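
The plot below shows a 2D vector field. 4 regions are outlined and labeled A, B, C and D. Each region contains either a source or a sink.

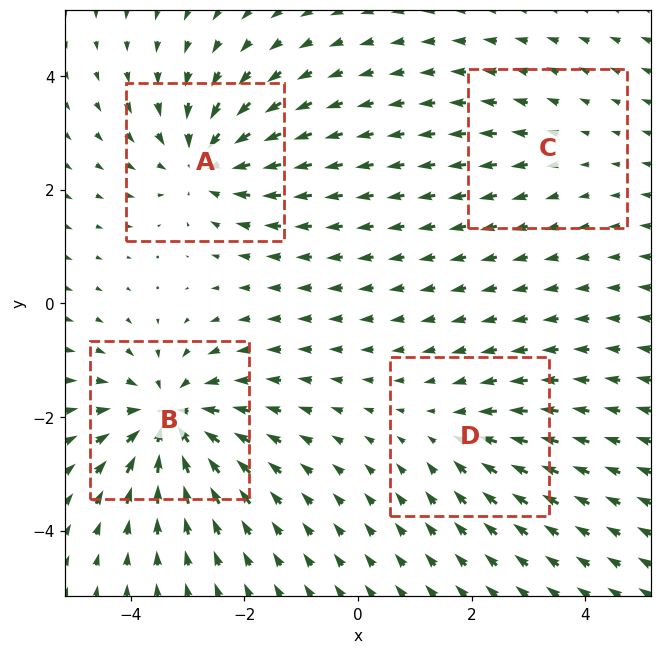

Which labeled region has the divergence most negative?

B

Divergence at each region's feature centre — A: about -5, B: about -7, C: about +2, D: about -3. Region B is most negative.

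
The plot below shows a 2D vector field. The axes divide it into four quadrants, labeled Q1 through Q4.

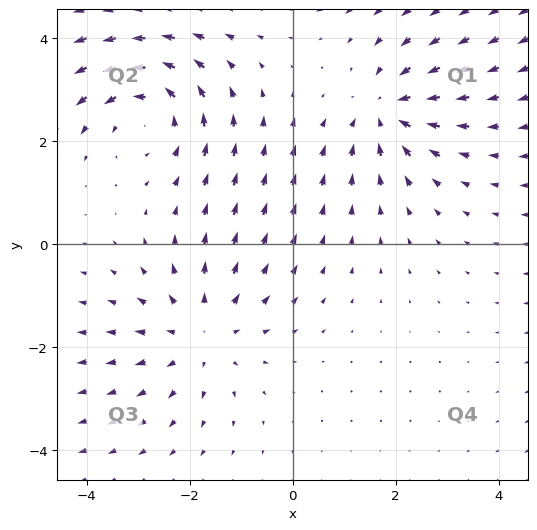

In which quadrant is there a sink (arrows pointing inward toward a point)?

The sink sits at approximately (1.8, 2.6), which lies in quadrant Q1. The divergence there is about -3, negative as expected for a sink.

Q1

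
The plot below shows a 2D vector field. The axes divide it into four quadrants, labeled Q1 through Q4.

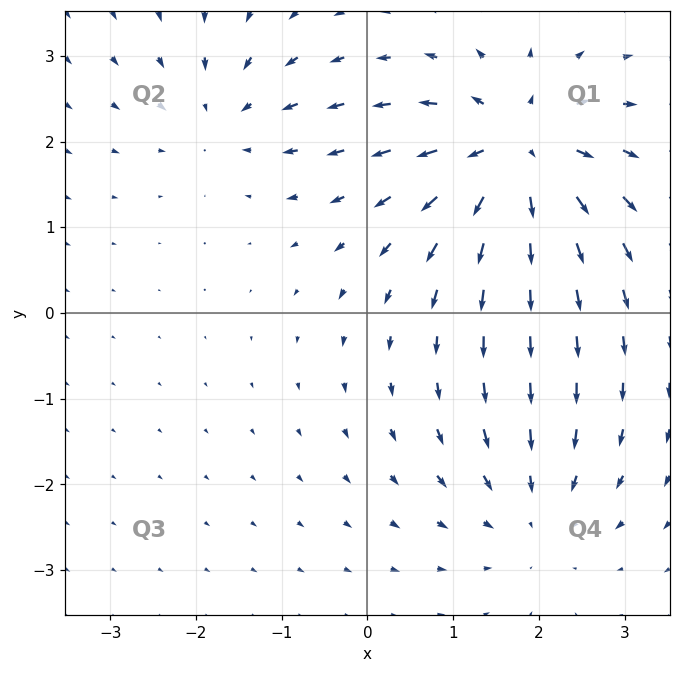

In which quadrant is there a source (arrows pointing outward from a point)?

The source sits at approximately (1.7, 1.9), which lies in quadrant Q1. The divergence there is about +6, positive as expected for a source.

Q1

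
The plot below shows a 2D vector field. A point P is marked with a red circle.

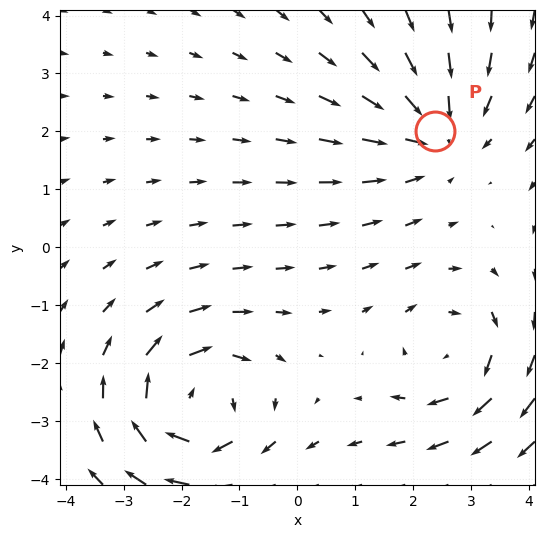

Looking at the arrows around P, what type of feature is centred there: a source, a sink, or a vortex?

At P (2.4, 2.0) the arrows converge inward. Divergence about -3, curl ≈0 — negative divergence with near-zero curl is a sink.

sink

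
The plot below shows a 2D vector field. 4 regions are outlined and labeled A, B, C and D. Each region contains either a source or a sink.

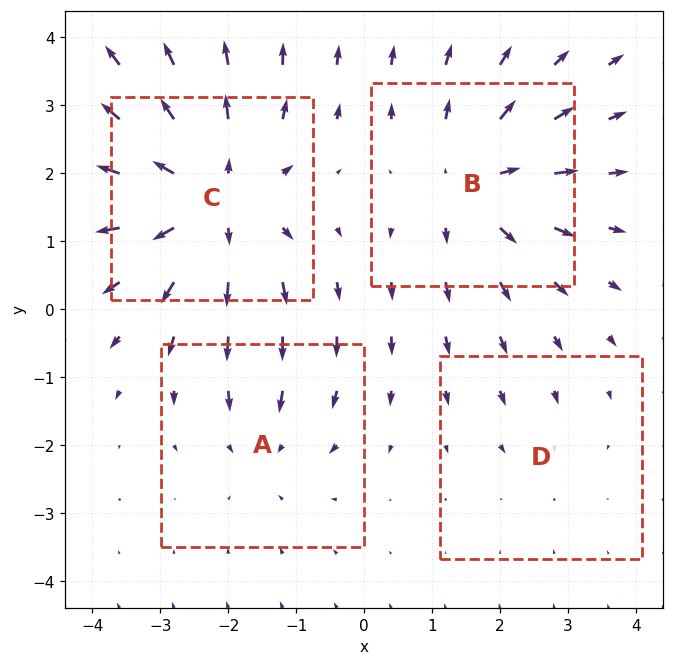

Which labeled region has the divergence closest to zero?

D

Divergence at each region's feature centre — A: about -3, B: about +5, C: about +6, D: about -2. Region D is closest to zero.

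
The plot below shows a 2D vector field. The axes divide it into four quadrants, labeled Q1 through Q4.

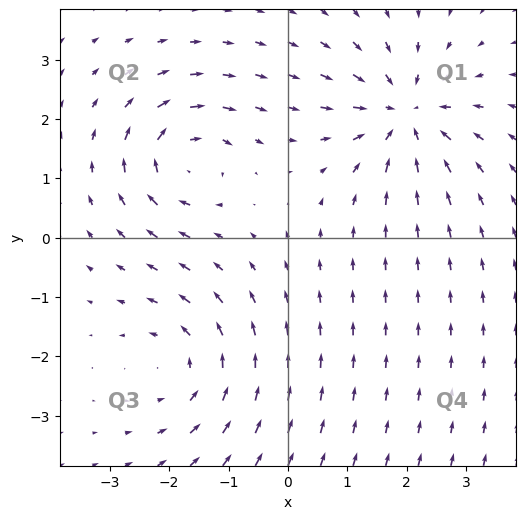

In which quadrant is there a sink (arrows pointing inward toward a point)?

Q1

The sink sits at approximately (2.0, 2.1), which lies in quadrant Q1. The divergence there is about -6, negative as expected for a sink.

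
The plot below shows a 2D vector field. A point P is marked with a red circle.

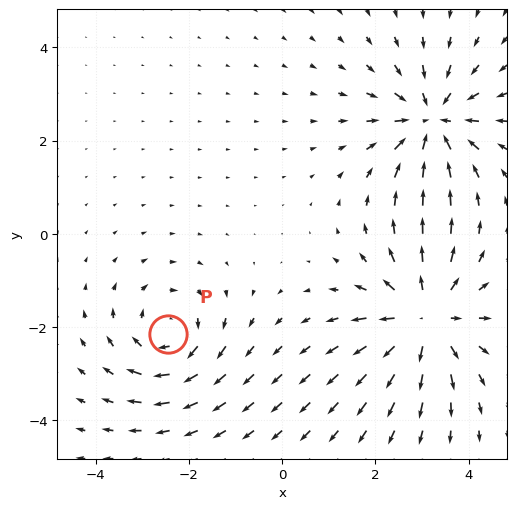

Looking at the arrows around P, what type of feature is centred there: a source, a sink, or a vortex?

At P (-2.4, -2.1) the arrows circulate clockwise. Divergence ≈0, curl about -4 — near-zero divergence with nonzero curl is a vortex.

vortex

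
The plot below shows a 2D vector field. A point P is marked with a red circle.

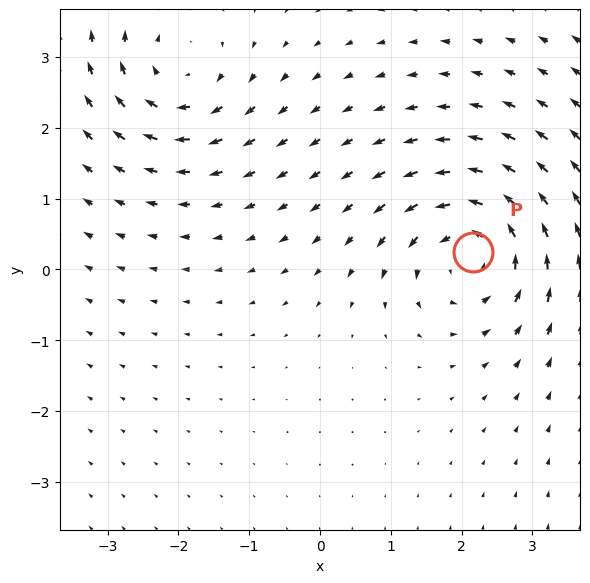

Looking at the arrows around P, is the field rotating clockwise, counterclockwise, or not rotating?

Near P at (2.2, 0.2) the arrows circulate counterclockwise. The curl (z-component) there is about +5; positive curl means counterclockwise rotation.

counterclockwise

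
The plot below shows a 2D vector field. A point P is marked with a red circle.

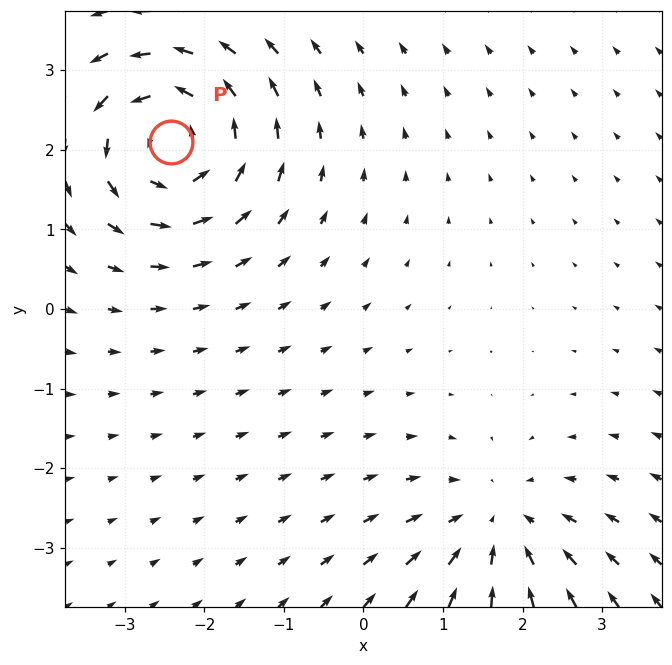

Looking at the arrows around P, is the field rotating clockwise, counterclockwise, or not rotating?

Near P at (-2.4, 2.1) the arrows circulate counterclockwise. The curl (z-component) there is about +6; positive curl means counterclockwise rotation.

counterclockwise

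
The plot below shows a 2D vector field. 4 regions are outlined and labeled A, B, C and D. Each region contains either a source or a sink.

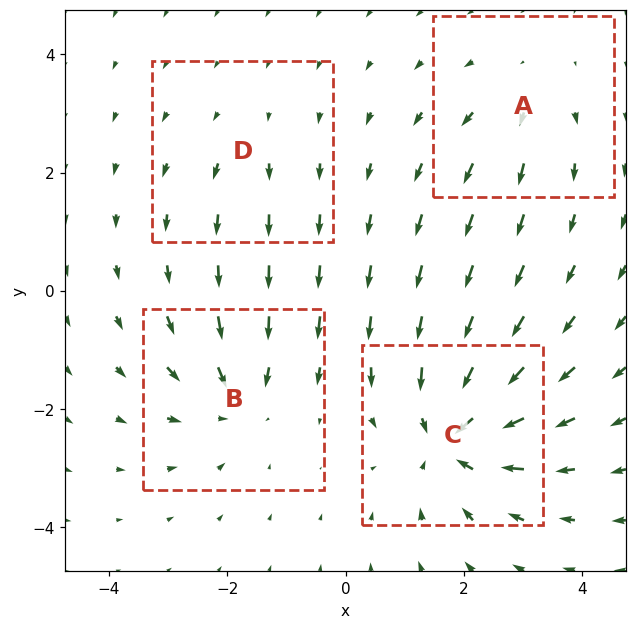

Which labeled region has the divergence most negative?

C

Divergence at each region's feature centre — A: about +3, B: about -5, C: about -7, D: about +2. Region C is most negative.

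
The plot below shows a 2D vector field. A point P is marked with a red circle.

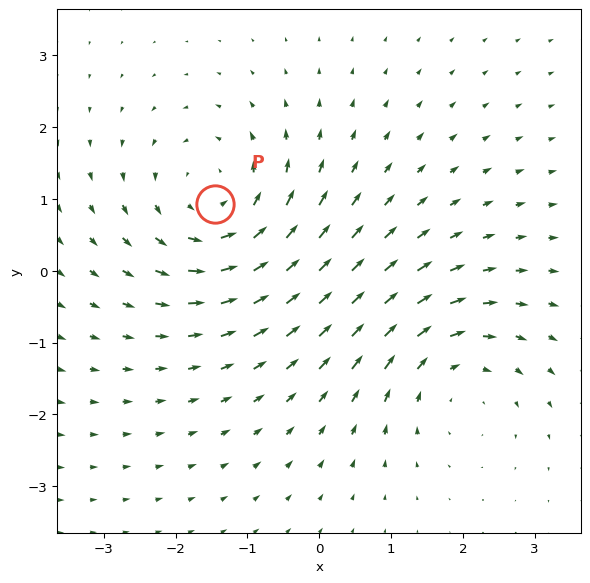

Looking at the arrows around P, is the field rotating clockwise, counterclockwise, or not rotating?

Near P at (-1.5, 0.9) the arrows circulate counterclockwise. The curl (z-component) there is about +4; positive curl means counterclockwise rotation.

counterclockwise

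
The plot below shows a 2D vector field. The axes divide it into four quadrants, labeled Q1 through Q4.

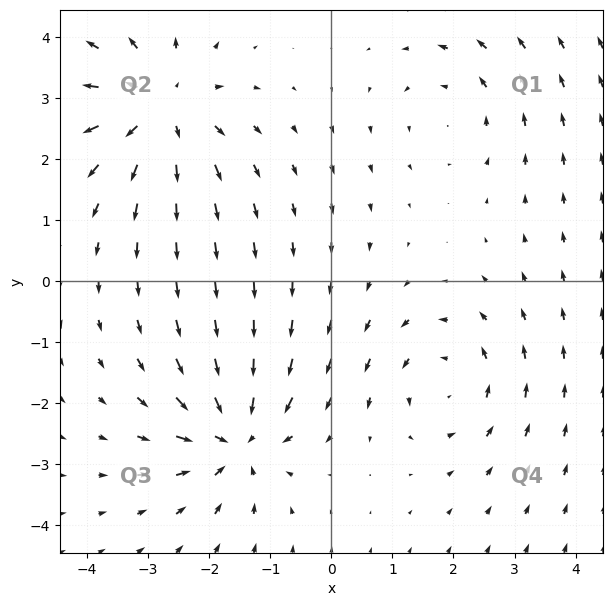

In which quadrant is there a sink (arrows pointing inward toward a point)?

Q3

The sink sits at approximately (-1.6, -2.6), which lies in quadrant Q3. The divergence there is about -6, negative as expected for a sink.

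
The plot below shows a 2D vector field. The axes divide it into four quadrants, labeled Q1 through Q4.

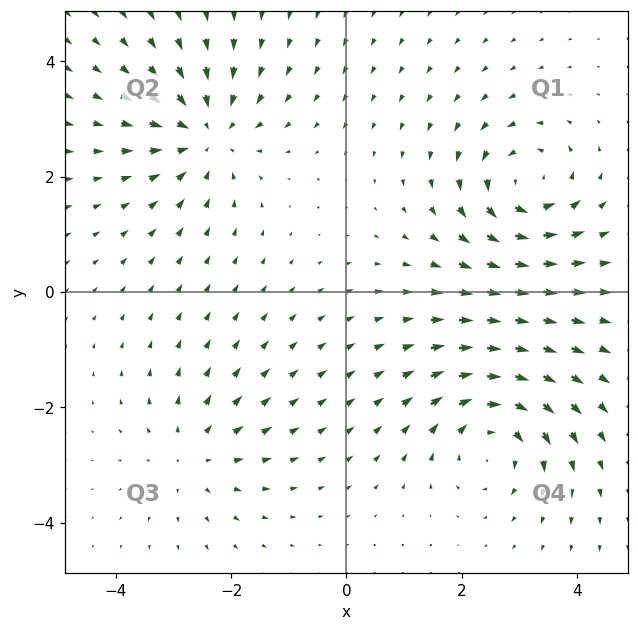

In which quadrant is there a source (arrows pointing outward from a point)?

The source sits at approximately (-2.7, -2.8), which lies in quadrant Q3. The divergence there is about +3, positive as expected for a source.

Q3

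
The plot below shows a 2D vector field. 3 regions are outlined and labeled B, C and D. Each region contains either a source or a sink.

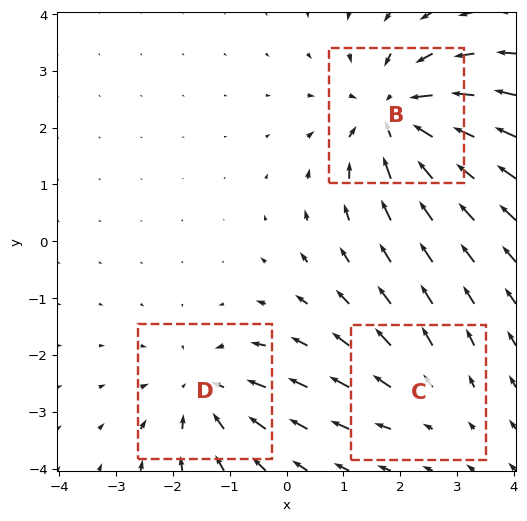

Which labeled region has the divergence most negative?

B

Divergence at each region's feature centre — B: about -5, C: about +2, D: about -3. Region B is most negative.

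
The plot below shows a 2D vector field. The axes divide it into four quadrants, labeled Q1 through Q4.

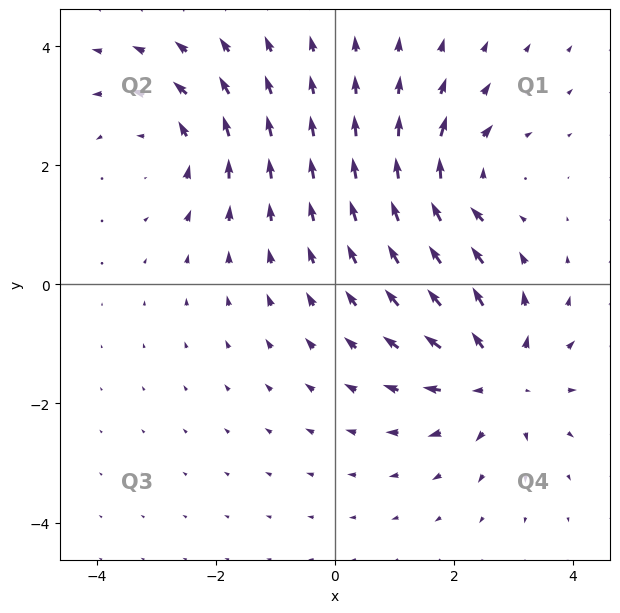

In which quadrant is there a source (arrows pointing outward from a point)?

Q4

The source sits at approximately (2.7, -1.6), which lies in quadrant Q4. The divergence there is about +5, positive as expected for a source.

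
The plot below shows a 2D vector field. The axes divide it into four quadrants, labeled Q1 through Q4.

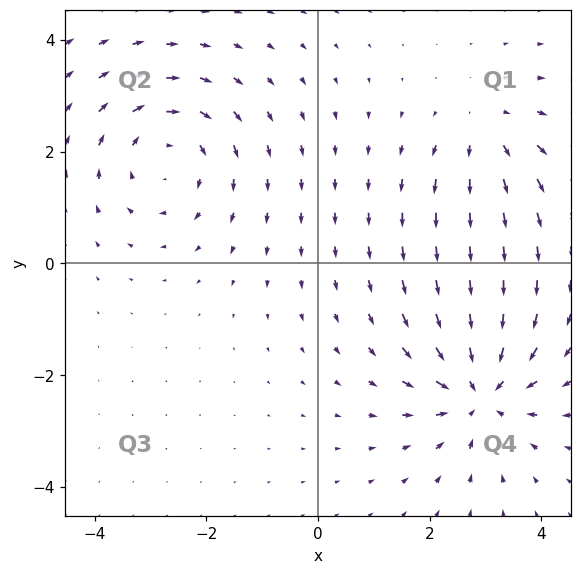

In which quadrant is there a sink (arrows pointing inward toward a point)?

The sink sits at approximately (2.9, -2.3), which lies in quadrant Q4. The divergence there is about -5, negative as expected for a sink.

Q4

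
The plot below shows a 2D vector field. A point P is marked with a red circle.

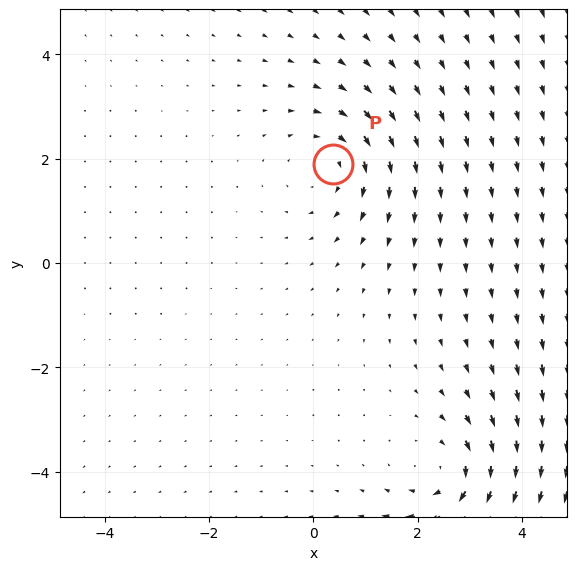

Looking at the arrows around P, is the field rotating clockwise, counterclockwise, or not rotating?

clockwise

Near P at (0.4, 1.9) the arrows circulate clockwise. The curl (z-component) there is about -3; negative curl means clockwise rotation.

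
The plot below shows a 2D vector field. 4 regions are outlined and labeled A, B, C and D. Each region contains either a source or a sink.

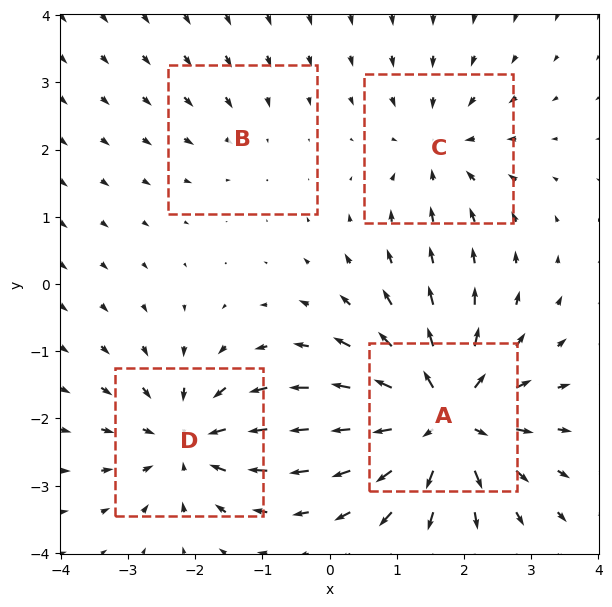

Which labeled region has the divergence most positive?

Divergence at each region's feature centre — A: about +8, B: about -2, C: about -4, D: about -5. Region A is most positive.

A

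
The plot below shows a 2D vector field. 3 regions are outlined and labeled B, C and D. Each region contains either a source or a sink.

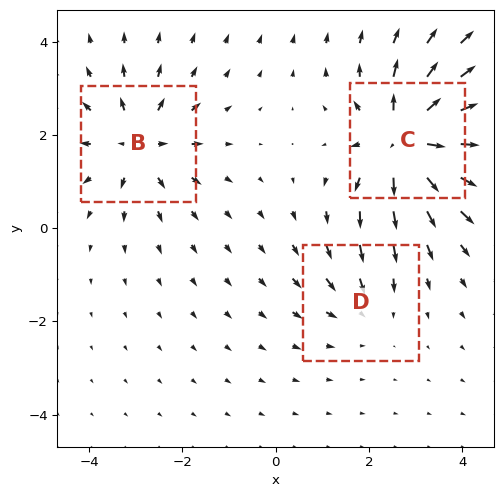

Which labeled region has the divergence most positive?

Divergence at each region's feature centre — B: about +4, C: about +6, D: about -2. Region C is most positive.

C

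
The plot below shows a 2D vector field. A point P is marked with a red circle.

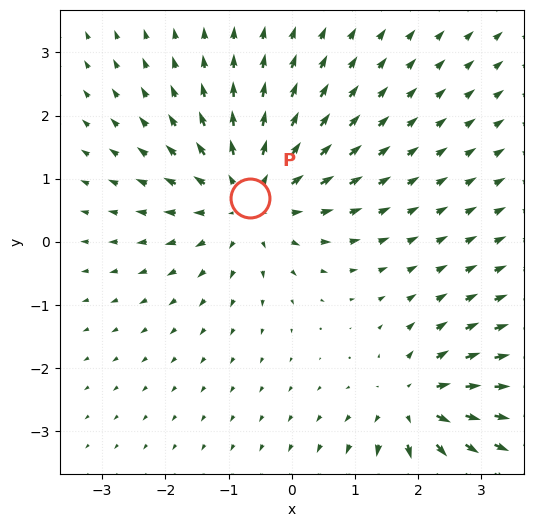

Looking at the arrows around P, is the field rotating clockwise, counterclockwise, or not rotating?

not rotating

Near P at (-0.7, 0.7) the arrows show no circulation. The curl there is ≈0.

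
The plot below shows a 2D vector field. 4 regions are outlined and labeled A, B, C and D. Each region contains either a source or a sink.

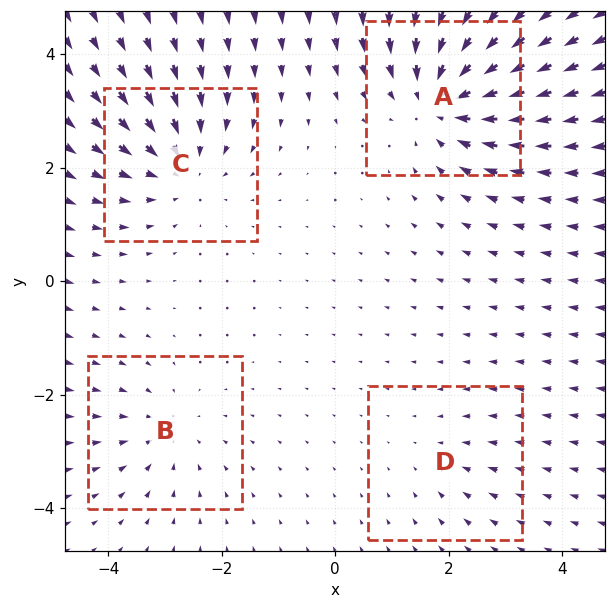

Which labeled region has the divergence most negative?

Divergence at each region's feature centre — A: about -6, B: about -3, C: about -4, D: about -2. Region A is most negative.

A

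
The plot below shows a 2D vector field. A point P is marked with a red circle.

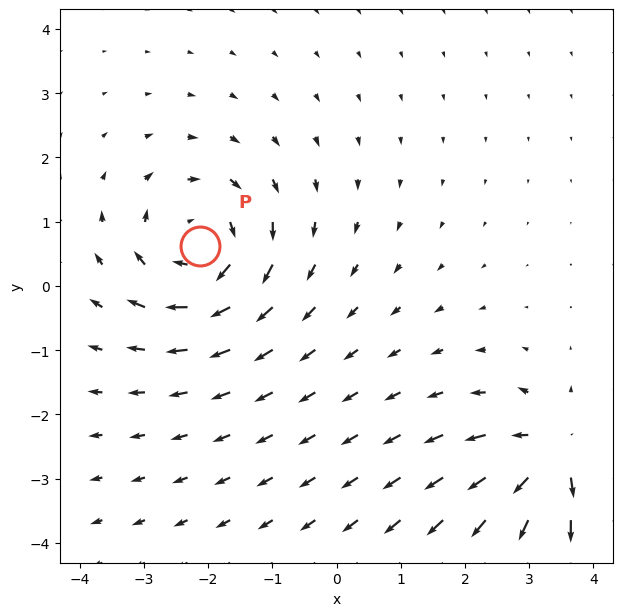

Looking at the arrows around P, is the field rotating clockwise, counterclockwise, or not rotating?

Near P at (-2.1, 0.6) the arrows circulate clockwise. The curl (z-component) there is about -5; negative curl means clockwise rotation.

clockwise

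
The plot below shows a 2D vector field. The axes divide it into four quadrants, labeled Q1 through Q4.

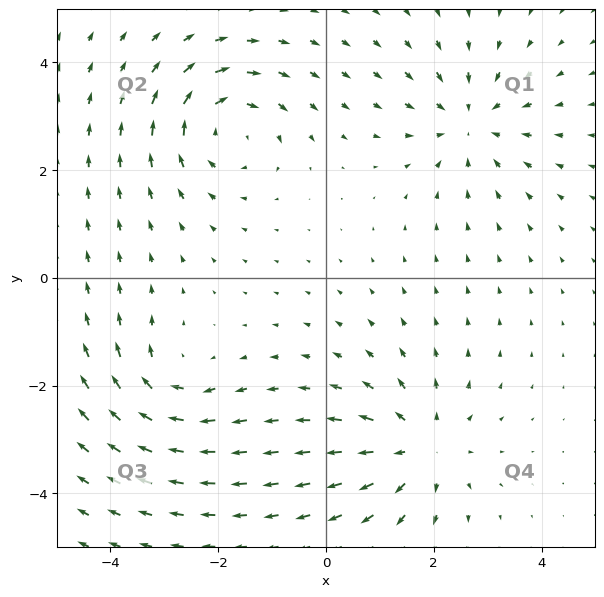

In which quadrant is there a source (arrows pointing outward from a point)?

Q4

The source sits at approximately (1.7, -3.1), which lies in quadrant Q4. The divergence there is about +5, positive as expected for a source.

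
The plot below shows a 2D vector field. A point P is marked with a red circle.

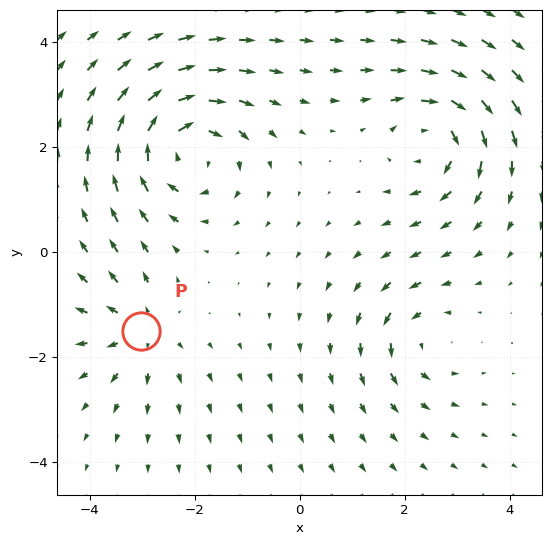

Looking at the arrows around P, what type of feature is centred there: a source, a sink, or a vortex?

At P (-3.0, -1.5) the arrows spread outward. Divergence about +4, curl ≈0 — positive divergence with near-zero curl is a source.

source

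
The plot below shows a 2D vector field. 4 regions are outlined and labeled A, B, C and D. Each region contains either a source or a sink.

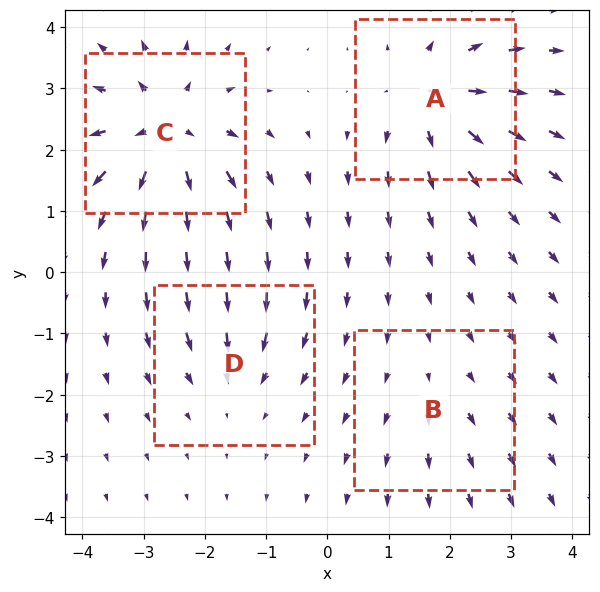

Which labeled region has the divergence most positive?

C

Divergence at each region's feature centre — A: about +6, B: about +2, C: about +8, D: about -4. Region C is most positive.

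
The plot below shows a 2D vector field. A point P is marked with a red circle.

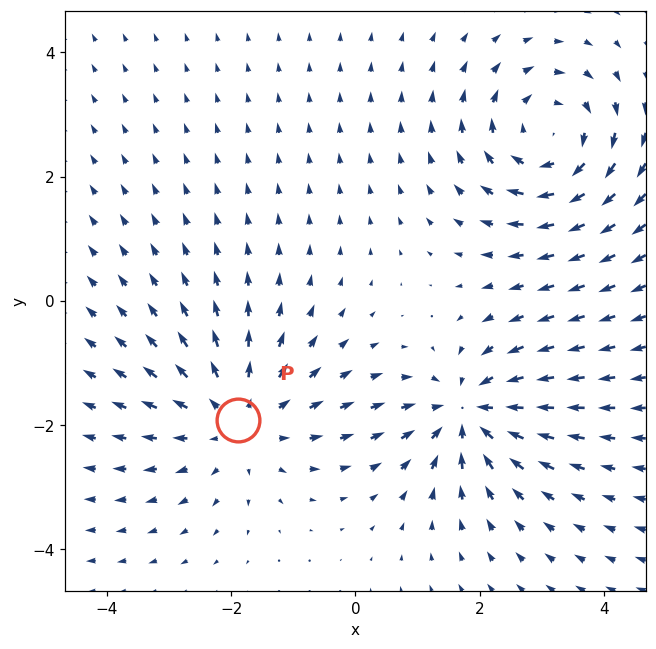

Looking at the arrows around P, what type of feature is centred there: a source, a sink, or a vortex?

At P (-1.9, -1.9) the arrows spread outward. Divergence about +4, curl ≈0 — positive divergence with near-zero curl is a source.

source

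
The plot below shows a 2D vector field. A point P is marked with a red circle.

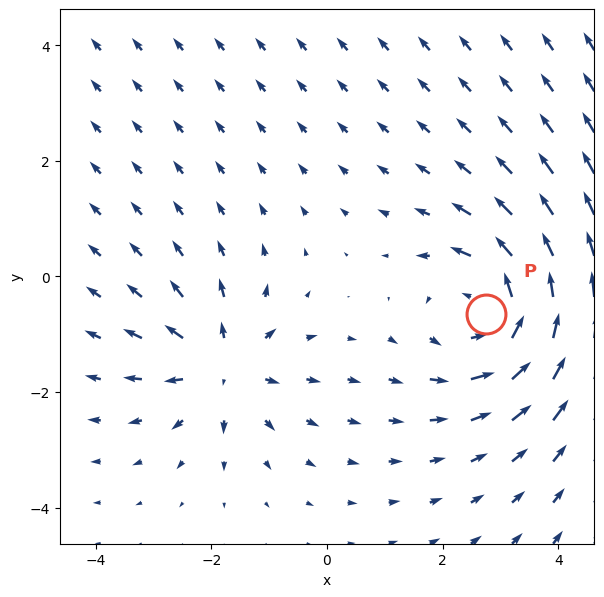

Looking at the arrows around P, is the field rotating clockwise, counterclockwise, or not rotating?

Near P at (2.7, -0.6) the arrows circulate counterclockwise. The curl (z-component) there is about +4; positive curl means counterclockwise rotation.

counterclockwise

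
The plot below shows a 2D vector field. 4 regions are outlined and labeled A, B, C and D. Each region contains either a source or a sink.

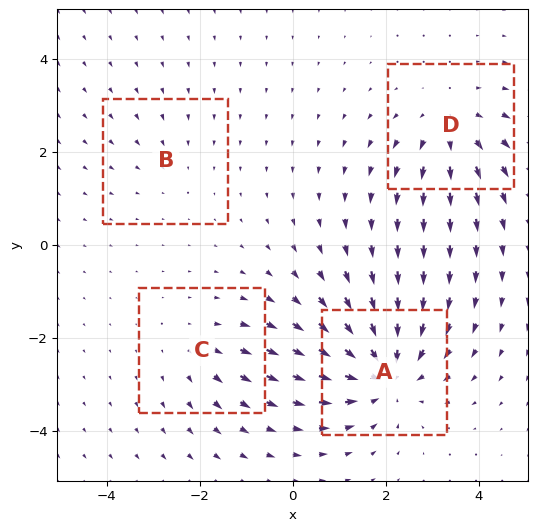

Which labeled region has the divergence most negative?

Divergence at each region's feature centre — A: about -6, B: about -2, C: about +3, D: about +4. Region A is most negative.

A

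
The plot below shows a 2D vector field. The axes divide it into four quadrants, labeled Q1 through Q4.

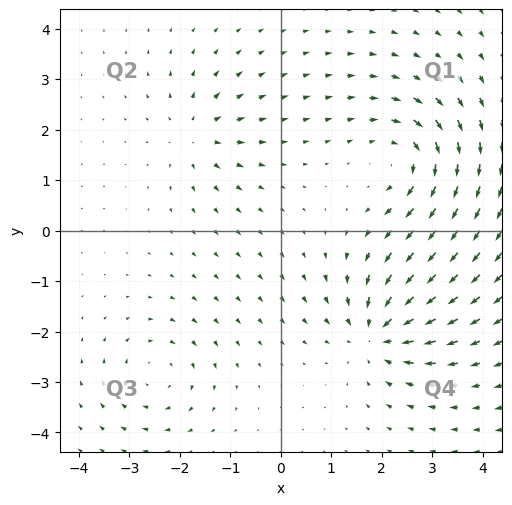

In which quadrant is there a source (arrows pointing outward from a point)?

Q2

The source sits at approximately (-1.7, 1.9), which lies in quadrant Q2. The divergence there is about +4, positive as expected for a source.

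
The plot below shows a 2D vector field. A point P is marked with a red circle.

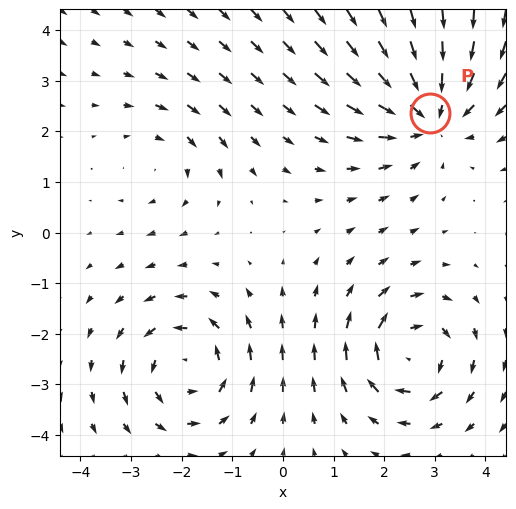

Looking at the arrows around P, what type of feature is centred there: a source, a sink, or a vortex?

At P (2.9, 2.4) the arrows converge inward. Divergence about -4, curl ≈0 — negative divergence with near-zero curl is a sink.

sink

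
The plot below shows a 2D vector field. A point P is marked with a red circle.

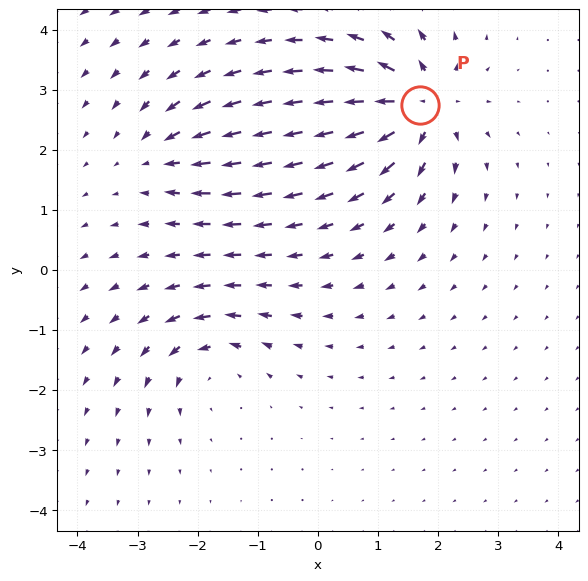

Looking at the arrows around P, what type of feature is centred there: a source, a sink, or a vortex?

source

At P (1.7, 2.7) the arrows spread outward. Divergence about +7, curl ≈0 — positive divergence with near-zero curl is a source.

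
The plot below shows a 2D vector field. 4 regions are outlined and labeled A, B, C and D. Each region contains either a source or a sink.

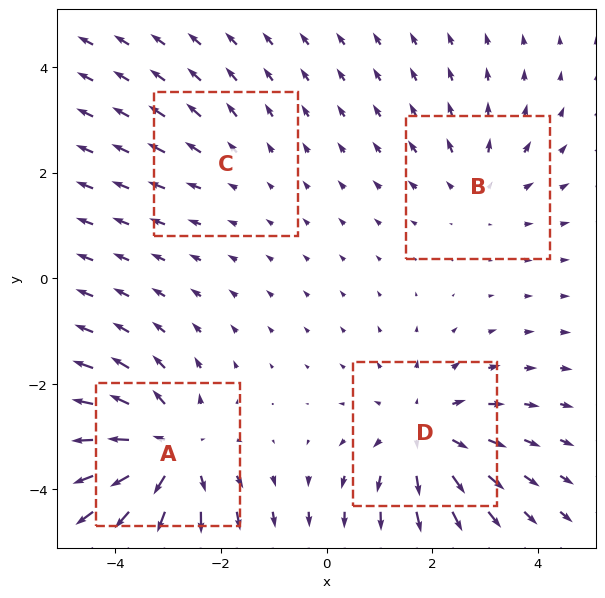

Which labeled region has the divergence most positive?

A

Divergence at each region's feature centre — A: about +6, B: about +3, C: about +2, D: about +4. Region A is most positive.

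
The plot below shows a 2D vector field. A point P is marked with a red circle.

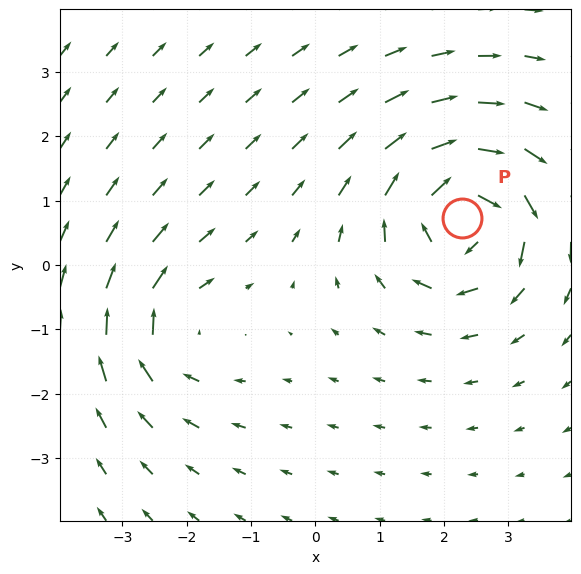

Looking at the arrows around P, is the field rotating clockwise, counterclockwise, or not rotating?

clockwise

Near P at (2.3, 0.7) the arrows circulate clockwise. The curl (z-component) there is about -6; negative curl means clockwise rotation.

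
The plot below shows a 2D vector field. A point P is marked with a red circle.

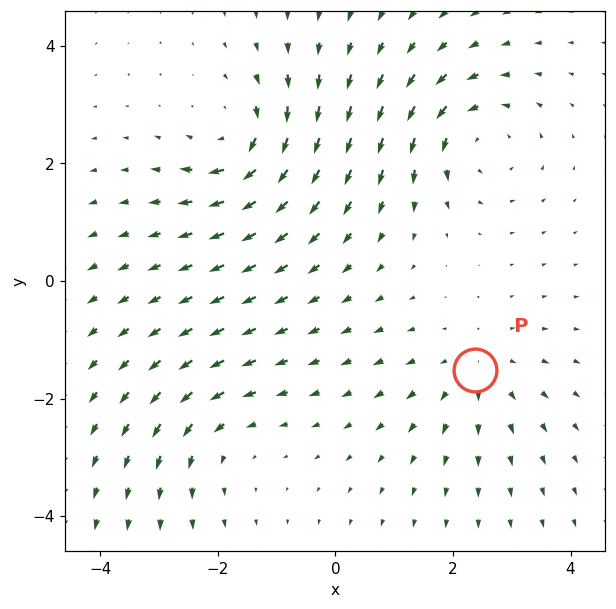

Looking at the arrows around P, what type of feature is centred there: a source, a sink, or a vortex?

At P (2.4, -1.5) the arrows spread outward. Divergence about +3, curl ≈0 — positive divergence with near-zero curl is a source.

source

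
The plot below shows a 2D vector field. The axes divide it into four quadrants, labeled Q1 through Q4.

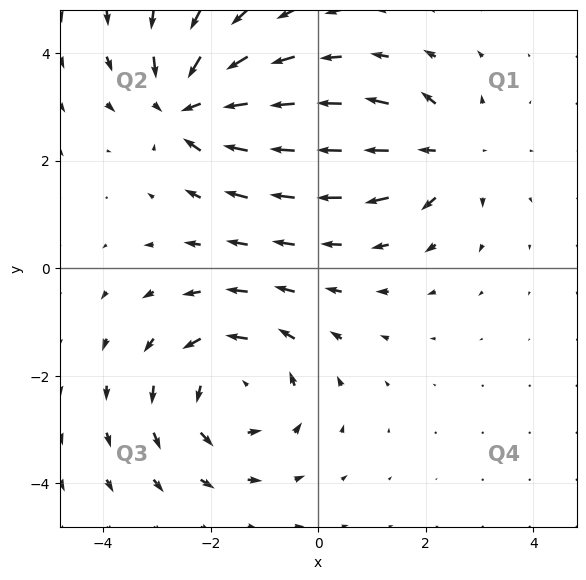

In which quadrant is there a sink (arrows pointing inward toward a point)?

The sink sits at approximately (-2.4, 3.0), which lies in quadrant Q2. The divergence there is about -4, negative as expected for a sink.

Q2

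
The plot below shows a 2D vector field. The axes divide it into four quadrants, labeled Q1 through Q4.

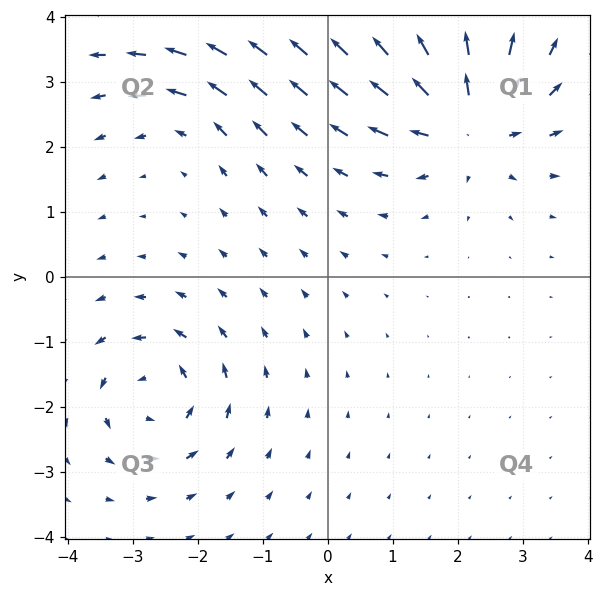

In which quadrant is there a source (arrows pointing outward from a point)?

The source sits at approximately (2.2, 2.4), which lies in quadrant Q1. The divergence there is about +5, positive as expected for a source.

Q1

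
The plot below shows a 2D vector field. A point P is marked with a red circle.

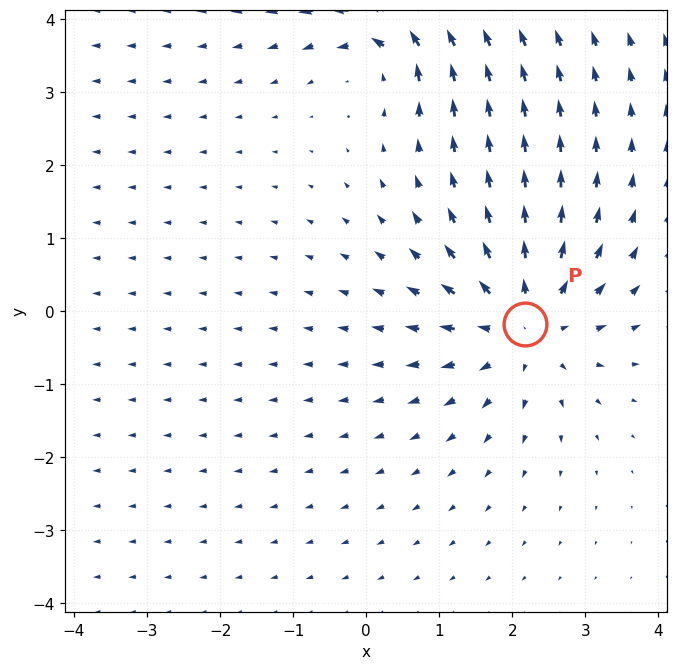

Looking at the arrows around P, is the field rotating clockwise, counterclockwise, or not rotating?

Near P at (2.2, -0.2) the arrows show no circulation. The curl there is ≈0.

not rotating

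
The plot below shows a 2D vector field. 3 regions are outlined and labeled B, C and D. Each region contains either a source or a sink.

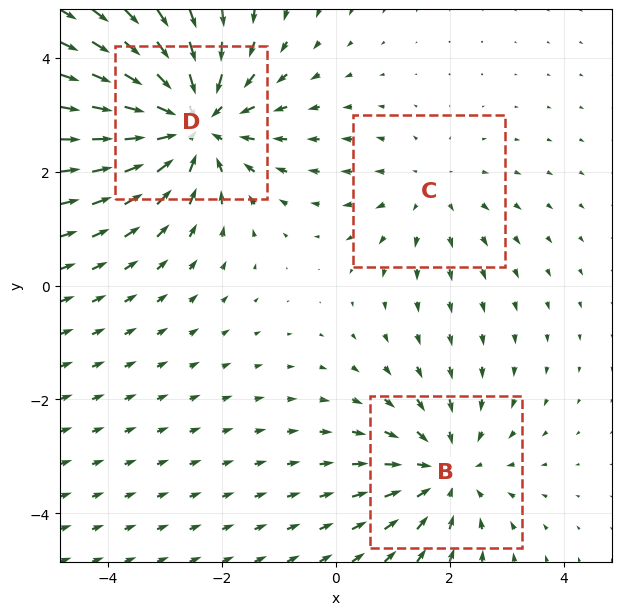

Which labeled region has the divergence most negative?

D

Divergence at each region's feature centre — B: about -3, C: about +2, D: about -4. Region D is most negative.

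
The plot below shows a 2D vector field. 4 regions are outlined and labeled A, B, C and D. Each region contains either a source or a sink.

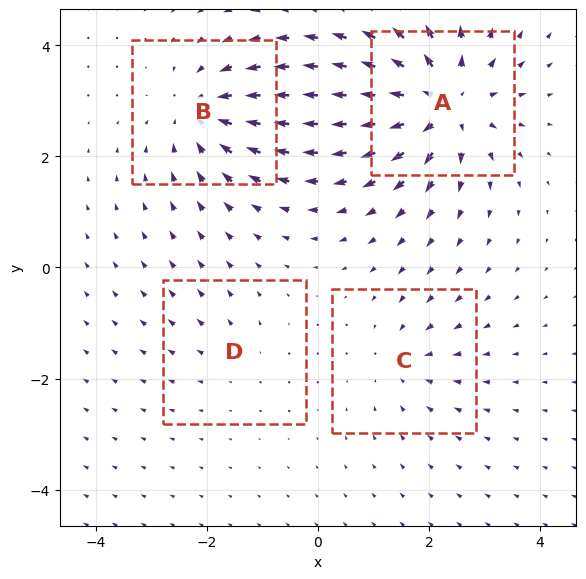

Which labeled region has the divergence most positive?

Divergence at each region's feature centre — A: about +7, B: about -5, C: about -3, D: about +2. Region A is most positive.

A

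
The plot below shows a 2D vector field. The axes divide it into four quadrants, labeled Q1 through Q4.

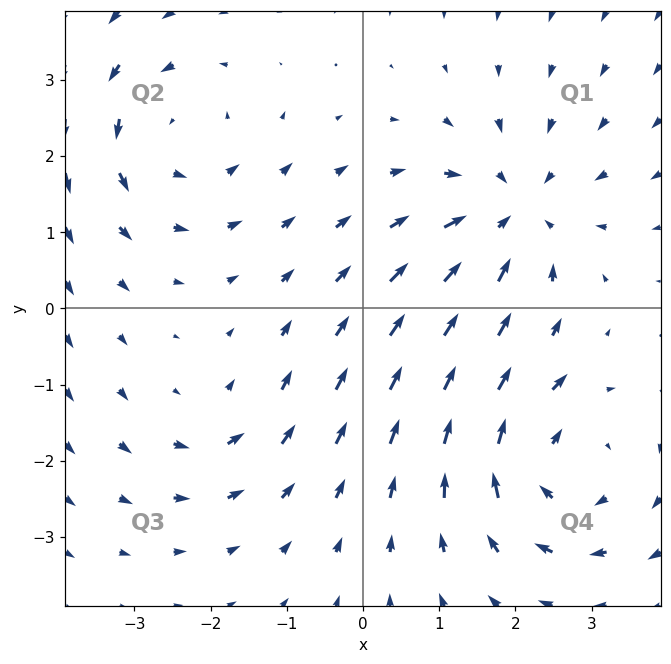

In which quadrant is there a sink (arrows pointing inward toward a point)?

The sink sits at approximately (2.0, 1.3), which lies in quadrant Q1. The divergence there is about -5, negative as expected for a sink.

Q1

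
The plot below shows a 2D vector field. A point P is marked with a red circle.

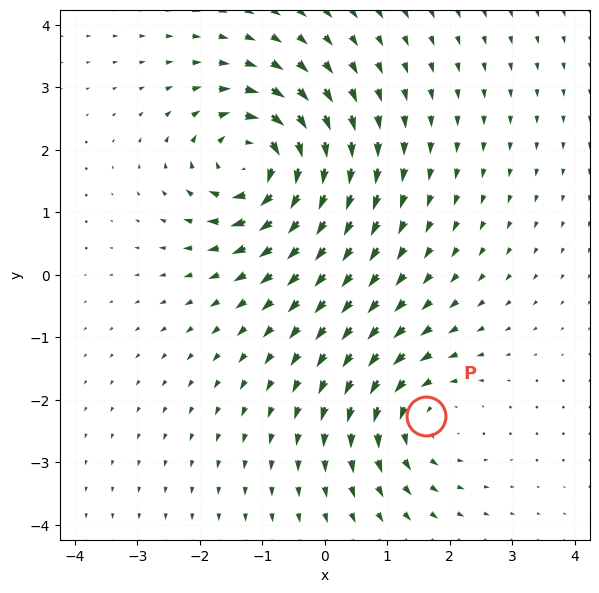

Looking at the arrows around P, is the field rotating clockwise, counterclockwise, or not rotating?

counterclockwise

Near P at (1.6, -2.3) the arrows circulate counterclockwise. The curl (z-component) there is about +3; positive curl means counterclockwise rotation.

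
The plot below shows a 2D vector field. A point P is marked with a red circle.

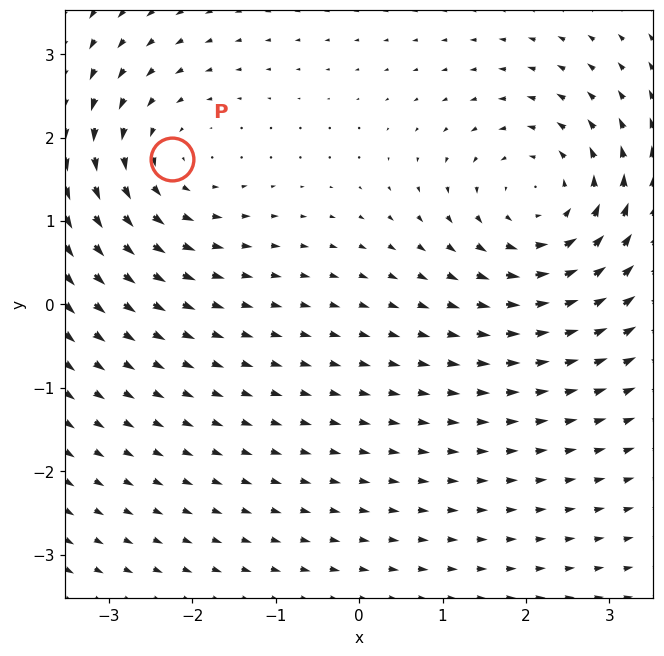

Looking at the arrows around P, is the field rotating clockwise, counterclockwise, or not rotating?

counterclockwise

Near P at (-2.2, 1.7) the arrows circulate counterclockwise. The curl (z-component) there is about +2; positive curl means counterclockwise rotation.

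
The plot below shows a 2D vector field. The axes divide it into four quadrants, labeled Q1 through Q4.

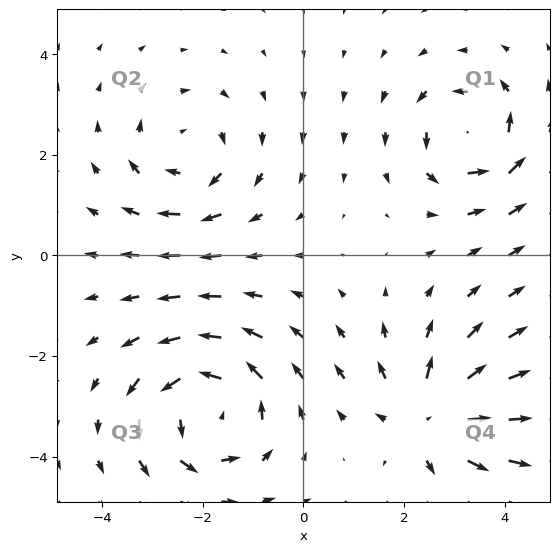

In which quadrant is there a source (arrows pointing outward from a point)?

Q4

The source sits at approximately (2.5, -3.2), which lies in quadrant Q4. The divergence there is about +4, positive as expected for a source.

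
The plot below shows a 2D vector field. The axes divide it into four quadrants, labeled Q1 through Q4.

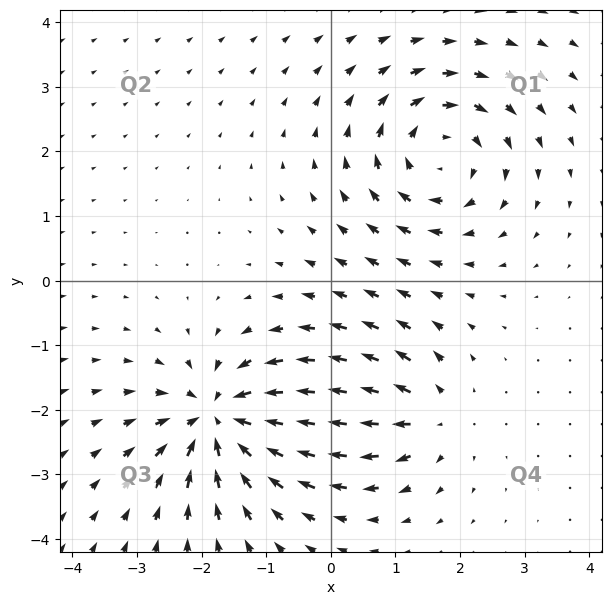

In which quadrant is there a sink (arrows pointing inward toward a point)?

Q3

The sink sits at approximately (-1.7, -2.1), which lies in quadrant Q3. The divergence there is about -7, negative as expected for a sink.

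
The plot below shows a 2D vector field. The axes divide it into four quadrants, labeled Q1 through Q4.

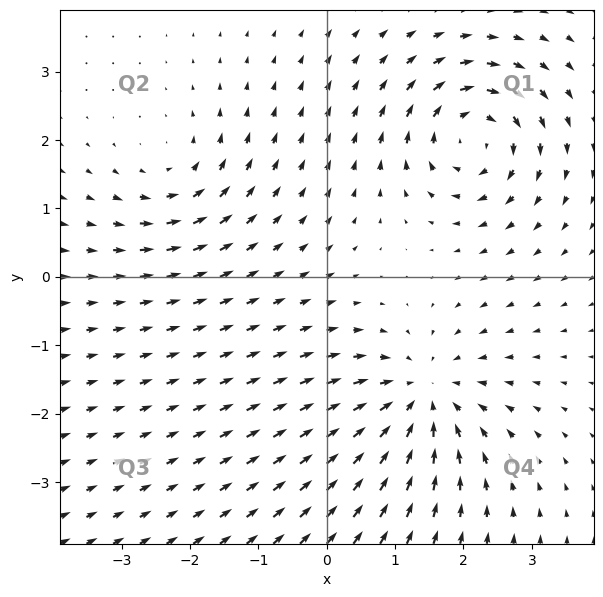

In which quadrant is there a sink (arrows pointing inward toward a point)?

Q4

The sink sits at approximately (1.4, -1.8), which lies in quadrant Q4. The divergence there is about -4, negative as expected for a sink.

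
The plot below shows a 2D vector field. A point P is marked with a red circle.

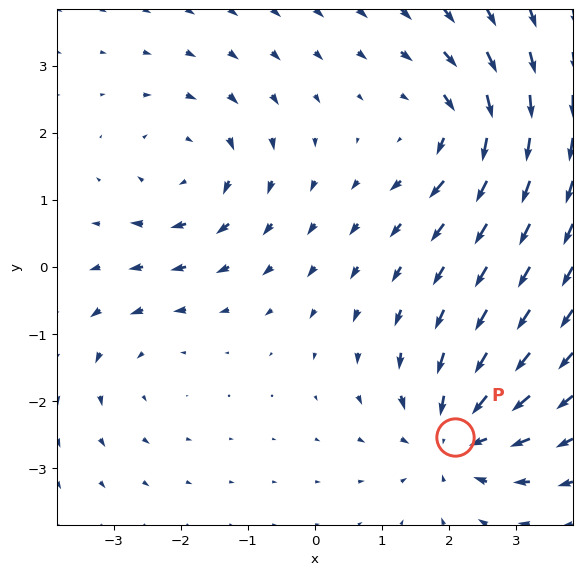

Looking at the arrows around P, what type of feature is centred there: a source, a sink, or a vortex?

sink

At P (2.1, -2.5) the arrows converge inward. Divergence about -5, curl ≈0 — negative divergence with near-zero curl is a sink.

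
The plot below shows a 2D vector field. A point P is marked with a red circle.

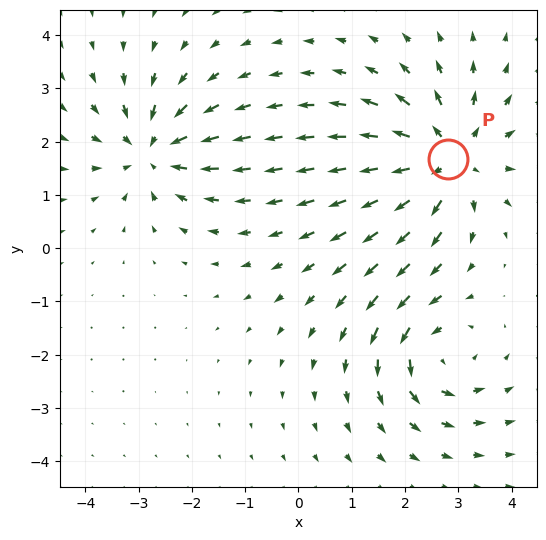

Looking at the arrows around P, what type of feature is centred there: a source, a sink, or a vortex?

source

At P (2.8, 1.7) the arrows spread outward. Divergence about +5, curl ≈0 — positive divergence with near-zero curl is a source.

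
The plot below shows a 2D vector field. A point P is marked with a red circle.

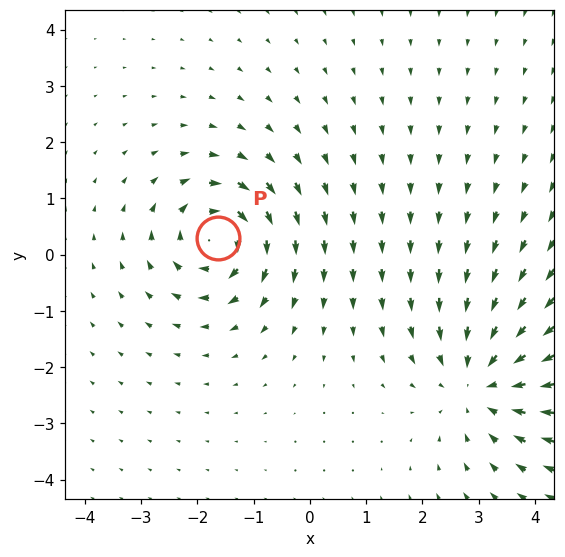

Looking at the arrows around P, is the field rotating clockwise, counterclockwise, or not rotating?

Near P at (-1.6, 0.3) the arrows circulate clockwise. The curl (z-component) there is about -4; negative curl means clockwise rotation.

clockwise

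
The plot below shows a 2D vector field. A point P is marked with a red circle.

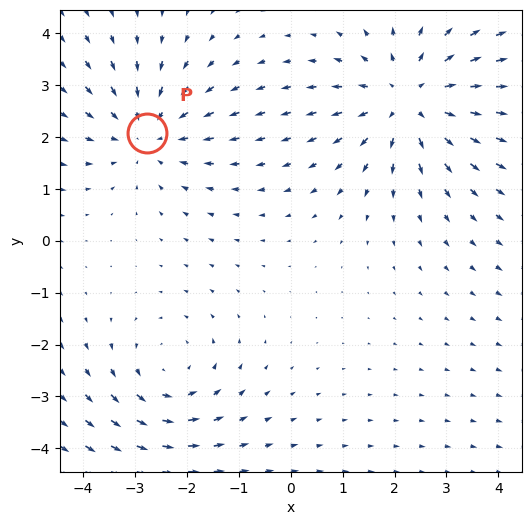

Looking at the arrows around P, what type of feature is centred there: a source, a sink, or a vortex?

At P (-2.8, 2.1) the arrows converge inward. Divergence about -3, curl ≈0 — negative divergence with near-zero curl is a sink.

sink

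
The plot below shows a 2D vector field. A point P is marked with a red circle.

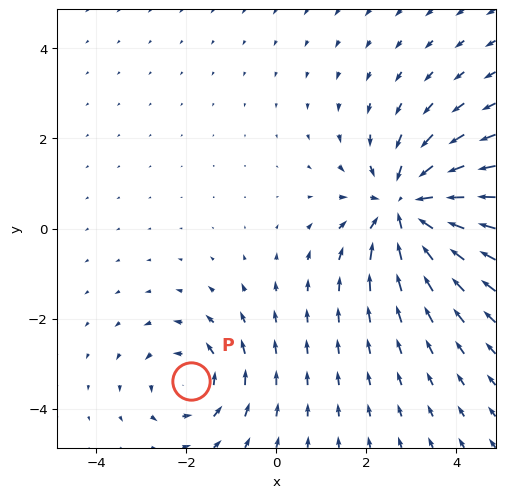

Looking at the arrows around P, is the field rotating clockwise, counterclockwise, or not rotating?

Near P at (-1.9, -3.4) the arrows circulate counterclockwise. The curl (z-component) there is about +3; positive curl means counterclockwise rotation.

counterclockwise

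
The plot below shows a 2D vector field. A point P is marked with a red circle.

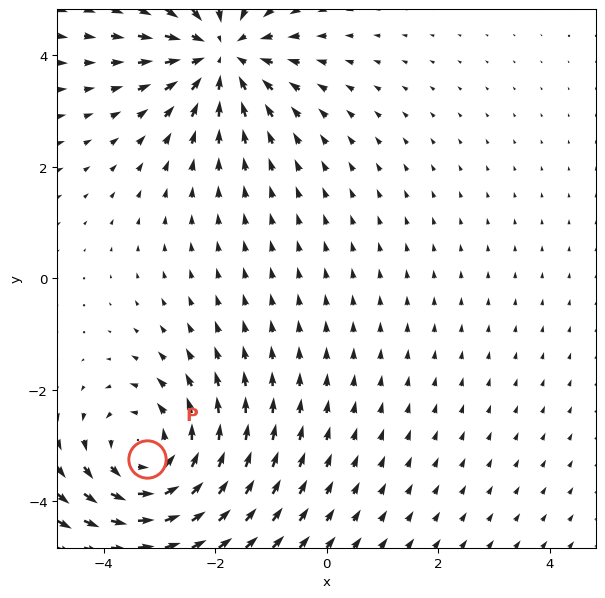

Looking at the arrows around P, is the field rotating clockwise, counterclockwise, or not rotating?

Near P at (-3.2, -3.2) the arrows circulate counterclockwise. The curl (z-component) there is about +4; positive curl means counterclockwise rotation.

counterclockwise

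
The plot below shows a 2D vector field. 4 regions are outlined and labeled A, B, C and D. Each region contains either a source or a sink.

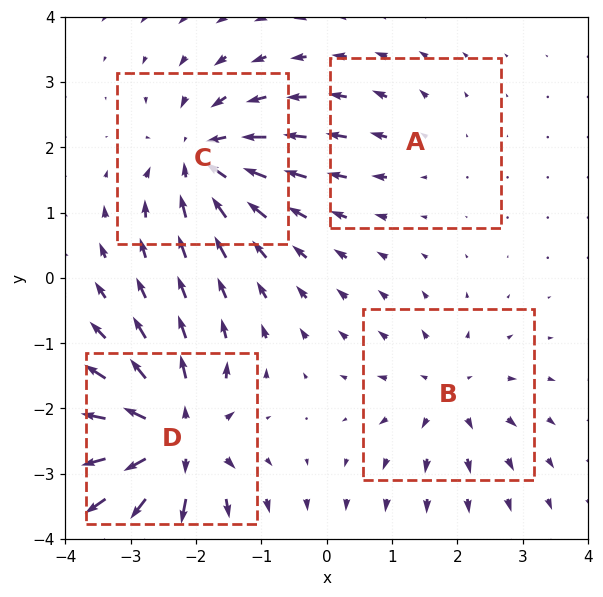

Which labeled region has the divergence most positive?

Divergence at each region's feature centre — A: about +2, B: about +4, C: about -6, D: about +8. Region D is most positive.

D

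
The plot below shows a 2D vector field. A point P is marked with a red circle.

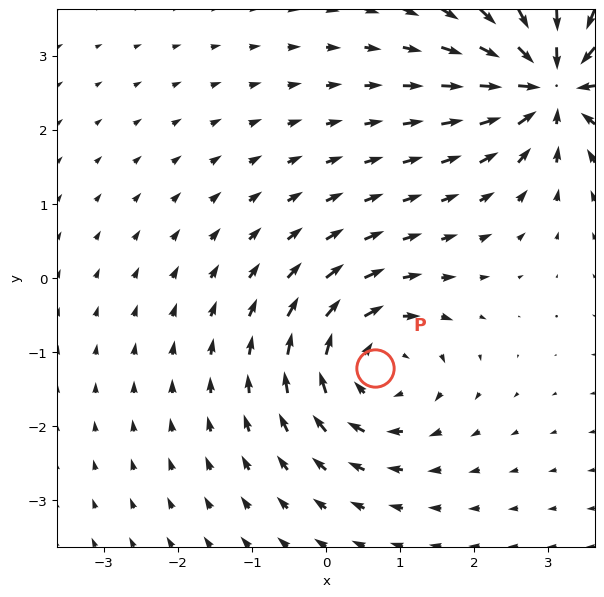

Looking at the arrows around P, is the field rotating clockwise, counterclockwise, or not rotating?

clockwise

Near P at (0.7, -1.2) the arrows circulate clockwise. The curl (z-component) there is about -5; negative curl means clockwise rotation.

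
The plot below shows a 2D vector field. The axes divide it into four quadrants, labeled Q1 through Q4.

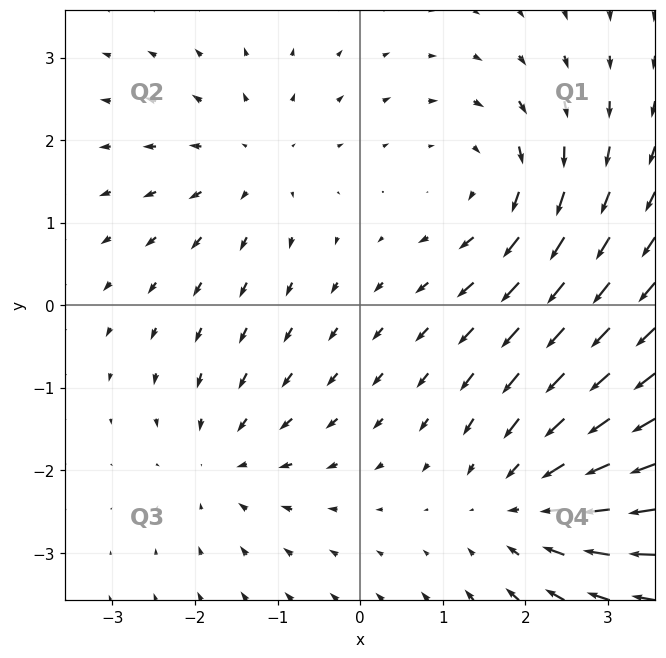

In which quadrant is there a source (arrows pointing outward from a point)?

Q2

The source sits at approximately (-1.3, 1.7), which lies in quadrant Q2. The divergence there is about +3, positive as expected for a source.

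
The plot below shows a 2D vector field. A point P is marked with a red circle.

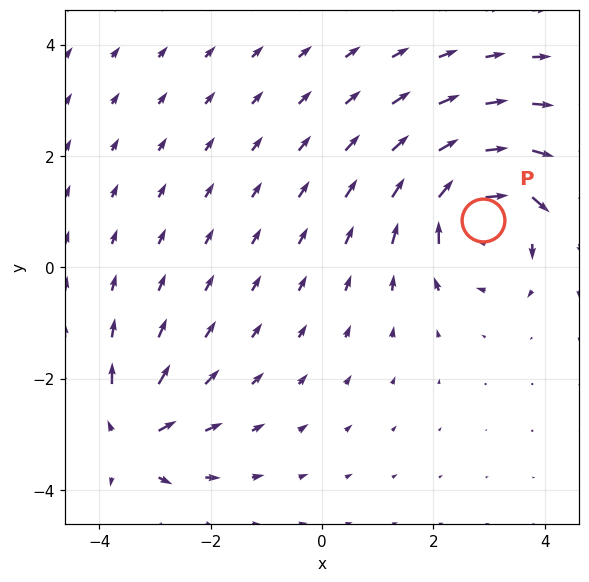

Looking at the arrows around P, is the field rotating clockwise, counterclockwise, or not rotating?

clockwise

Near P at (2.9, 0.9) the arrows circulate clockwise. The curl (z-component) there is about -7; negative curl means clockwise rotation.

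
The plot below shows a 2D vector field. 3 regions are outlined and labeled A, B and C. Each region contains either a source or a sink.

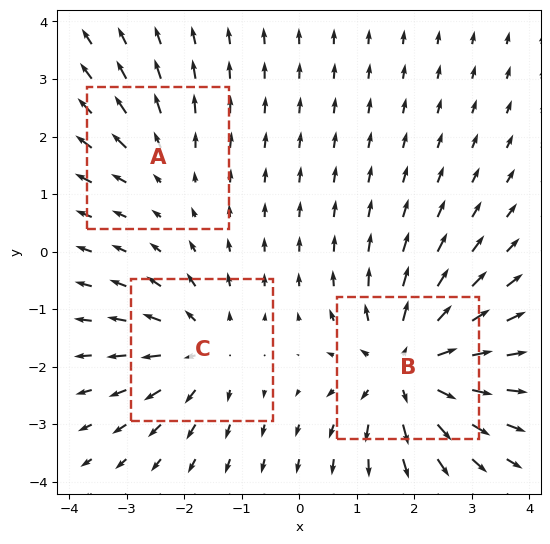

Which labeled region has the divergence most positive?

B

Divergence at each region's feature centre — A: about +2, B: about +5, C: about +3. Region B is most positive.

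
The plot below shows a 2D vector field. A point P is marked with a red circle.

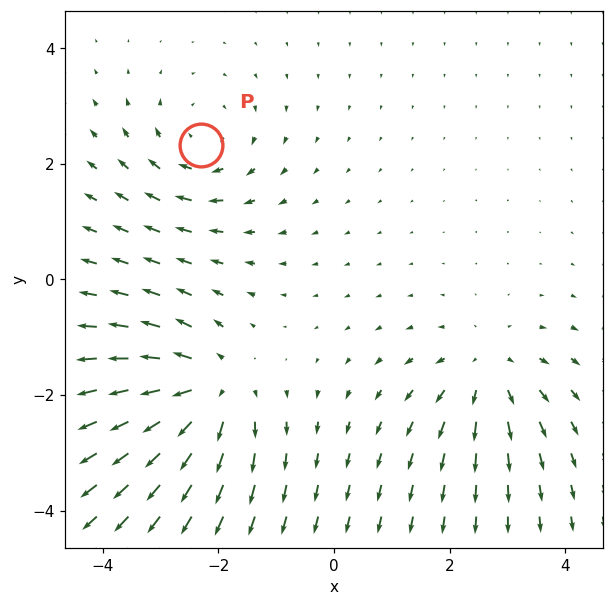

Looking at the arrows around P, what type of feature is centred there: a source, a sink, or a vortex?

vortex

At P (-2.3, 2.3) the arrows circulate clockwise. Divergence ≈0, curl about -3 — near-zero divergence with nonzero curl is a vortex.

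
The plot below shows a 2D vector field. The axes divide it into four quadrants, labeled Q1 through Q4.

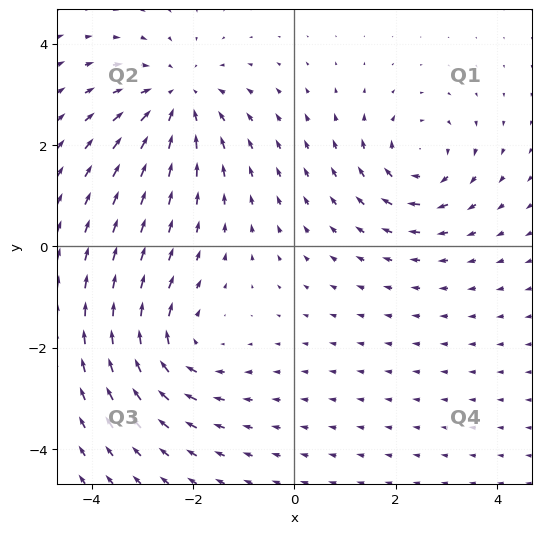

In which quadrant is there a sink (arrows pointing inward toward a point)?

Q2

The sink sits at approximately (-2.3, 2.9), which lies in quadrant Q2. The divergence there is about -4, negative as expected for a sink.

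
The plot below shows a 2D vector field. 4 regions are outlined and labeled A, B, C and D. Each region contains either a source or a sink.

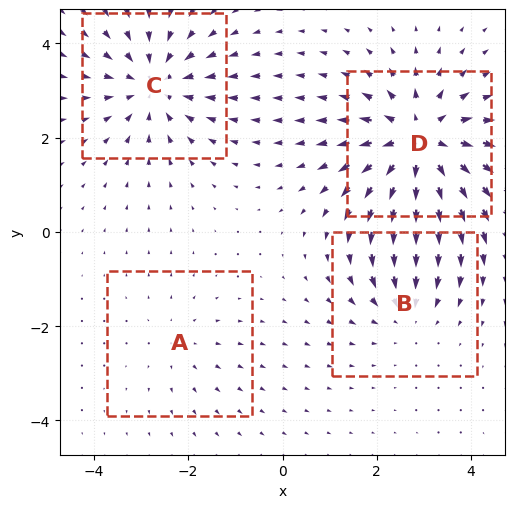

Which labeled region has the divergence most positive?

Divergence at each region's feature centre — A: about +2, B: about -3, C: about -5, D: about +7. Region D is most positive.

D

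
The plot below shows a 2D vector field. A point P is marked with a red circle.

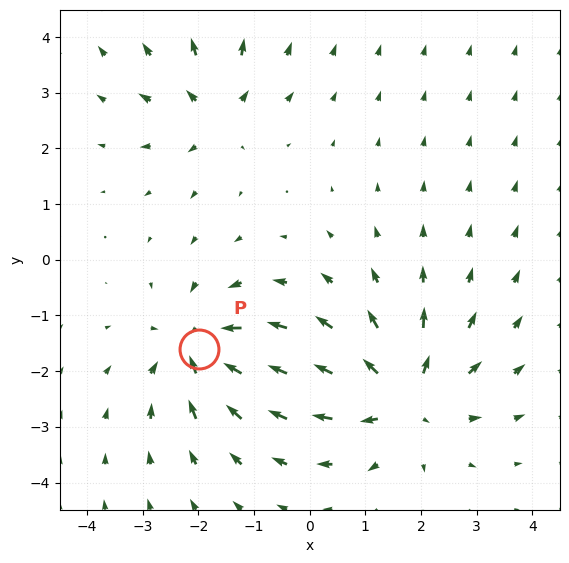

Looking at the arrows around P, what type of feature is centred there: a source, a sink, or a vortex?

sink

At P (-2.0, -1.6) the arrows converge inward. Divergence about -5, curl ≈0 — negative divergence with near-zero curl is a sink.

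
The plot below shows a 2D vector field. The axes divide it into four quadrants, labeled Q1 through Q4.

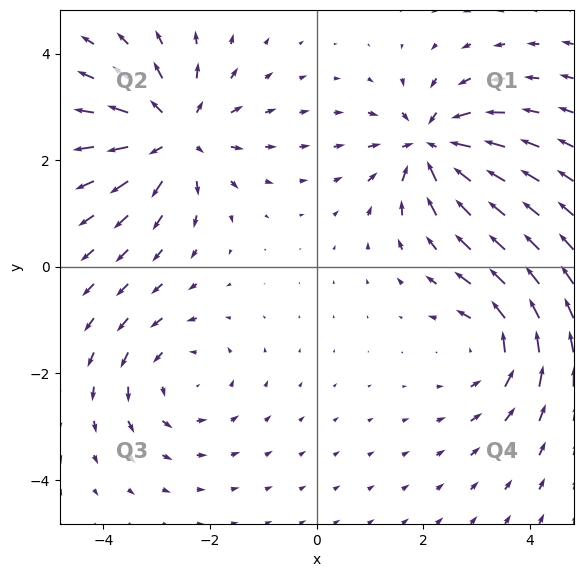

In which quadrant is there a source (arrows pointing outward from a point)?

The source sits at approximately (-2.7, 2.5), which lies in quadrant Q2. The divergence there is about +4, positive as expected for a source.

Q2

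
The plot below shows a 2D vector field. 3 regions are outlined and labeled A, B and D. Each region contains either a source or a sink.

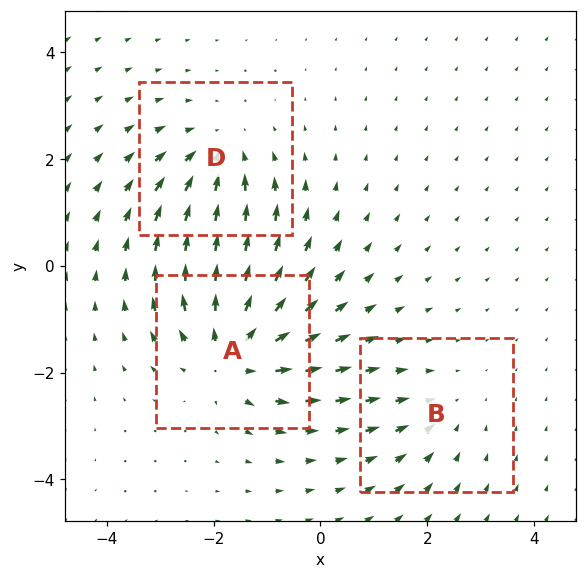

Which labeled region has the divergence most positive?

A

Divergence at each region's feature centre — A: about +5, B: about -2, D: about -3. Region A is most positive.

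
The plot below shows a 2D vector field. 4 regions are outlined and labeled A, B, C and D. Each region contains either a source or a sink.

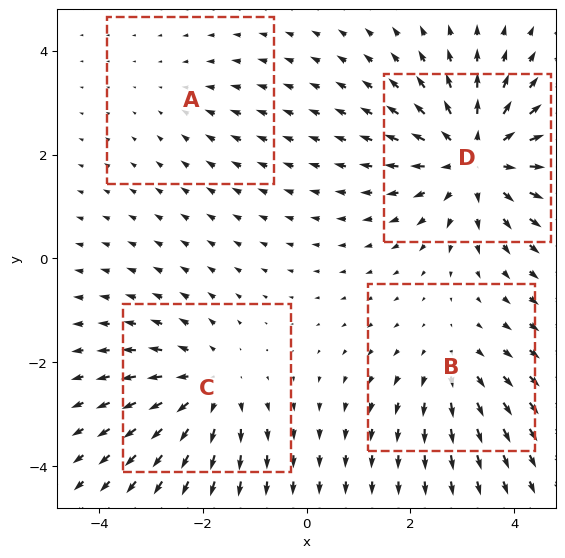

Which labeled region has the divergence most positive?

D

Divergence at each region's feature centre — A: about -2, B: about +3, C: about +4, D: about +6. Region D is most positive.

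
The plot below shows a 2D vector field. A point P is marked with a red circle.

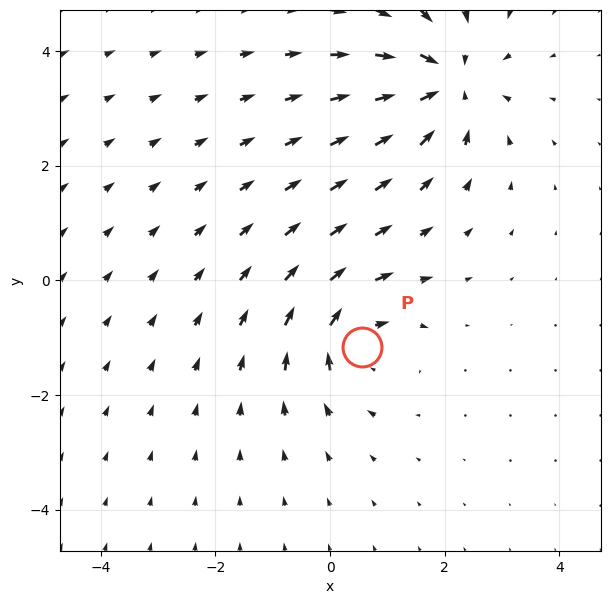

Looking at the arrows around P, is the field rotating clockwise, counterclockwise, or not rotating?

Near P at (0.6, -1.2) the arrows circulate clockwise. The curl (z-component) there is about -4; negative curl means clockwise rotation.

clockwise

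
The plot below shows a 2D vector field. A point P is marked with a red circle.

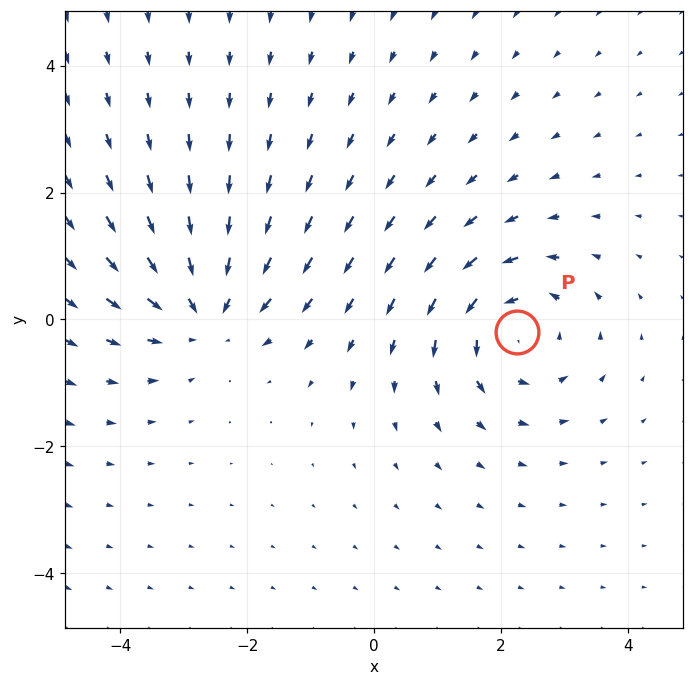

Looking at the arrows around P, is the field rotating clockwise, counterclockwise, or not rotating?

counterclockwise

Near P at (2.3, -0.2) the arrows circulate counterclockwise. The curl (z-component) there is about +5; positive curl means counterclockwise rotation.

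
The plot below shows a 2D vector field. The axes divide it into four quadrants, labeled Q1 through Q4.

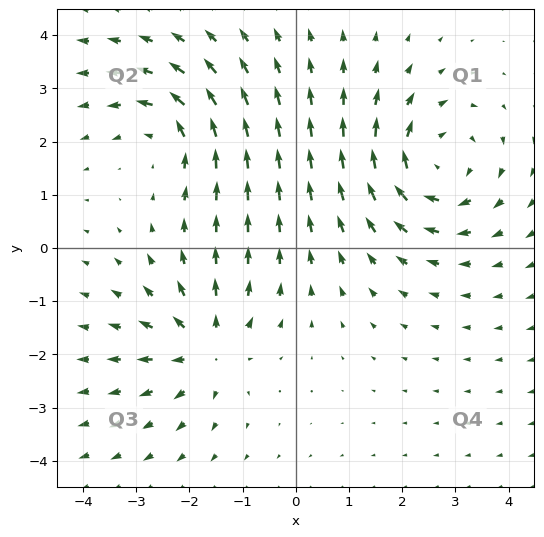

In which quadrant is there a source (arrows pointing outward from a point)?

The source sits at approximately (-1.7, -1.9), which lies in quadrant Q3. The divergence there is about +3, positive as expected for a source.

Q3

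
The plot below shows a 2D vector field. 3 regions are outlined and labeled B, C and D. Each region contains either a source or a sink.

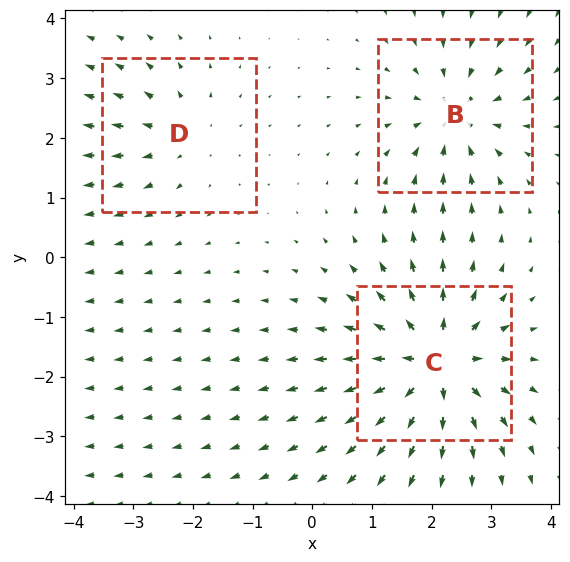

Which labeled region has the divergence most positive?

C

Divergence at each region's feature centre — B: about -4, C: about +6, D: about +3. Region C is most positive.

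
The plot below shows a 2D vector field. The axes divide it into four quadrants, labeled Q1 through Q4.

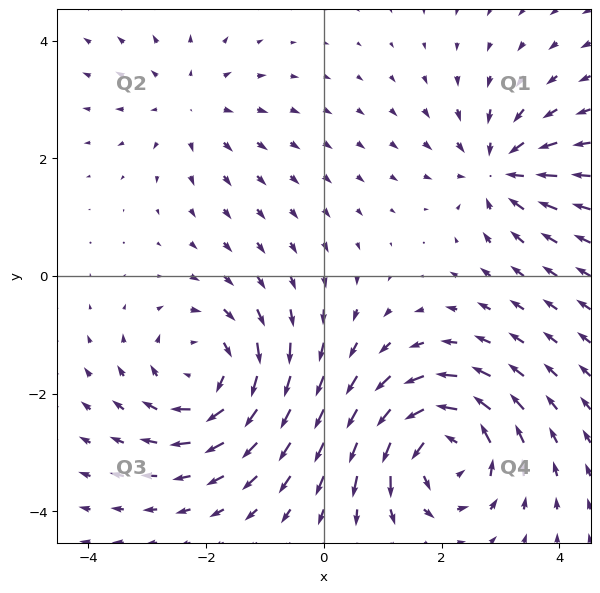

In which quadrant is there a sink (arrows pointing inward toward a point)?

The sink sits at approximately (3.0, 1.8), which lies in quadrant Q1. The divergence there is about -5, negative as expected for a sink.

Q1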